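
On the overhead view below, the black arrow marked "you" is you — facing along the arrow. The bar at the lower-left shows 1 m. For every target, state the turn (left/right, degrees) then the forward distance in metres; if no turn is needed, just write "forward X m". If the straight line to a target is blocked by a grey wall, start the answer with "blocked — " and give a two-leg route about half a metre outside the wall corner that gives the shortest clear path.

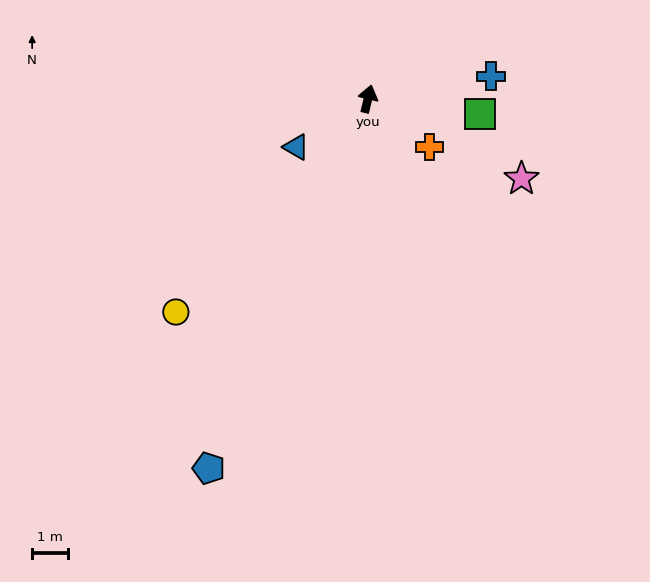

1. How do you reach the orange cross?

turn right 114°, forward 2.2 m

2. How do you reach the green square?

turn right 84°, forward 3.2 m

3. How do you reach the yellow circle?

turn left 152°, forward 8.0 m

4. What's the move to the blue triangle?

turn left 138°, forward 2.4 m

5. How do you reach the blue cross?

turn right 66°, forward 3.5 m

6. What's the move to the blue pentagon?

turn left 170°, forward 11.3 m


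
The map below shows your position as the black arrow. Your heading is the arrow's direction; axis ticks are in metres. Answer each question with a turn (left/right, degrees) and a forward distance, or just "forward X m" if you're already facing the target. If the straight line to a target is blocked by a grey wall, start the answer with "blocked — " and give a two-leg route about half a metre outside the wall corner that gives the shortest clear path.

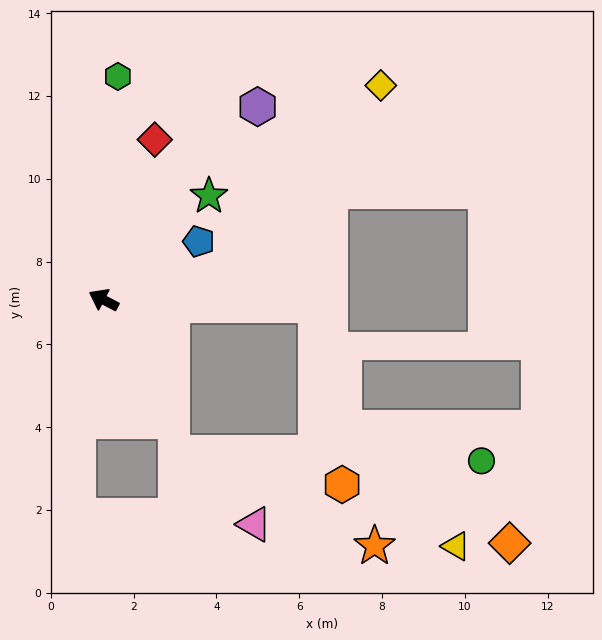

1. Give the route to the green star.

turn right 108°, forward 3.6 m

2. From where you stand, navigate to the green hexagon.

turn right 66°, forward 5.4 m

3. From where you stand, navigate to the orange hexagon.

blocked — turn right 154°, forward 5.1 m, then turn right 80°, forward 4.4 m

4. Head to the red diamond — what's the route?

turn right 80°, forward 4.1 m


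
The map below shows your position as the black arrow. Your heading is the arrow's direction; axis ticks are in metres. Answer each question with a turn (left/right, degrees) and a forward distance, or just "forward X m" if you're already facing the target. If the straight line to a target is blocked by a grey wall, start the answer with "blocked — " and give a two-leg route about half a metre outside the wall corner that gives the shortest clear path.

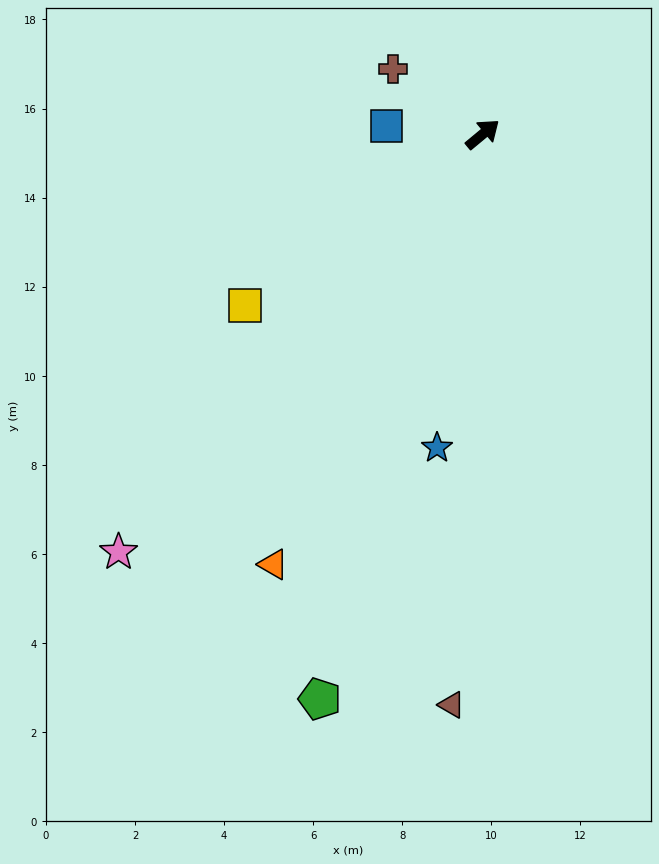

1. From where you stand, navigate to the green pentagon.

turn right 146°, forward 13.2 m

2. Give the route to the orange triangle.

turn right 156°, forward 10.7 m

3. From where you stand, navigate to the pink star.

turn right 171°, forward 12.5 m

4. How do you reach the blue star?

turn right 138°, forward 7.1 m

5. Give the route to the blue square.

turn left 136°, forward 2.2 m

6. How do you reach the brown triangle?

turn right 133°, forward 12.8 m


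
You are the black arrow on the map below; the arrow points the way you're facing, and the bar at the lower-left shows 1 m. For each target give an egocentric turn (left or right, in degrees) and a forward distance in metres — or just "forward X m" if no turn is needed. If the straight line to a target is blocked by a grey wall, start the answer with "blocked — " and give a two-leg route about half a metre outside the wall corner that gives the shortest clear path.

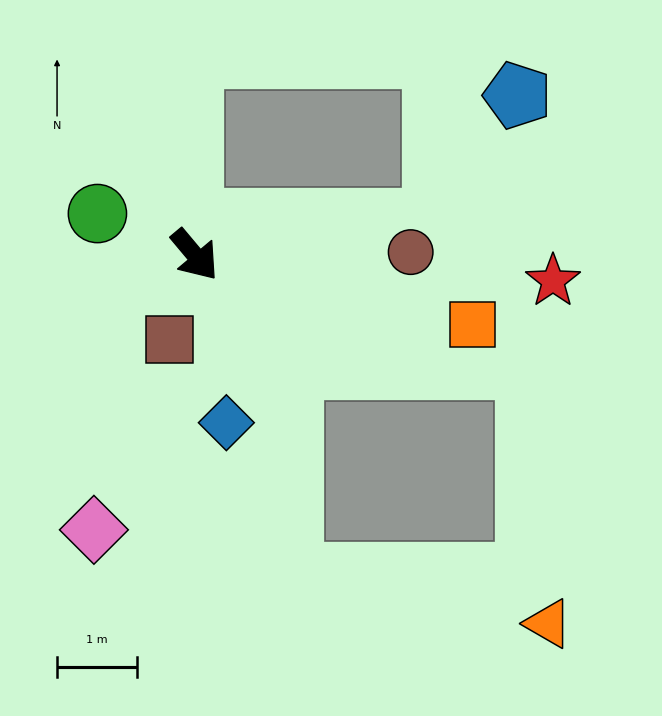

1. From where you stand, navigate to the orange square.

turn left 36°, forward 3.6 m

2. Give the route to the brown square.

turn right 57°, forward 1.1 m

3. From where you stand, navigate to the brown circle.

turn left 51°, forward 2.7 m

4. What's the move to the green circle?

turn right 153°, forward 1.3 m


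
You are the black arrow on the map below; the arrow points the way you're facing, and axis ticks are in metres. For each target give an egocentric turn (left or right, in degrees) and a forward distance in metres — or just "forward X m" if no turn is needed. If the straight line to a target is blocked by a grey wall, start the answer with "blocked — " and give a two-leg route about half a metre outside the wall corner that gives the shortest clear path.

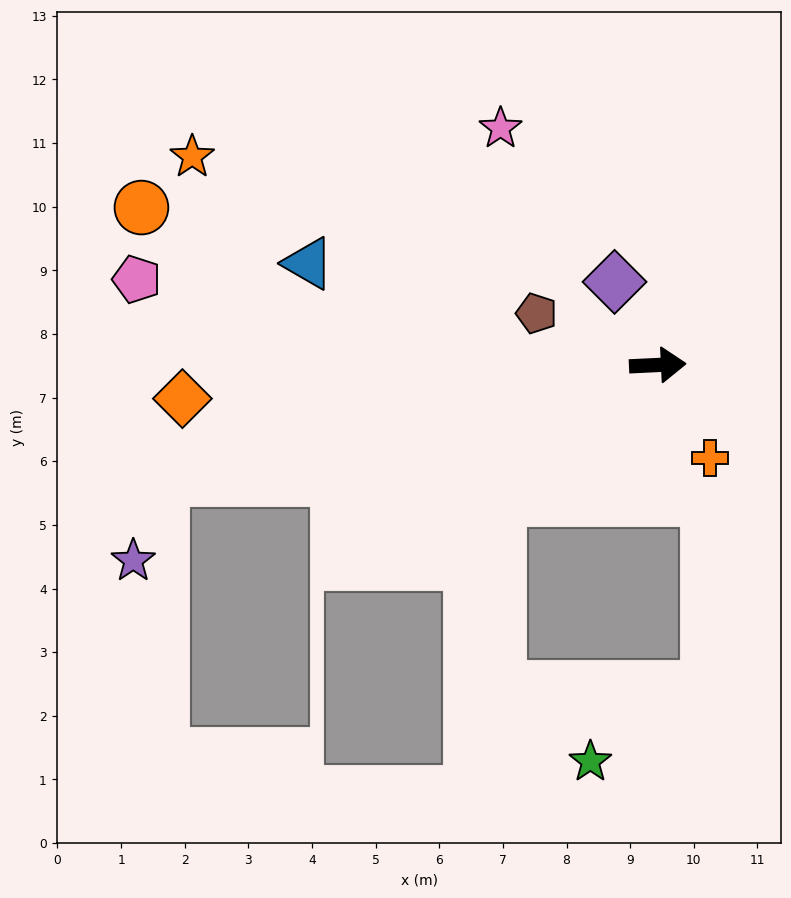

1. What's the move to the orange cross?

turn right 63°, forward 1.7 m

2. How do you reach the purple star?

blocked — turn right 170°, forward 8.0 m, then turn left 57°, forward 1.4 m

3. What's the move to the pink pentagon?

turn left 168°, forward 8.3 m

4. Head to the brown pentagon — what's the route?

turn left 154°, forward 2.1 m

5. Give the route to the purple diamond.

turn left 115°, forward 1.5 m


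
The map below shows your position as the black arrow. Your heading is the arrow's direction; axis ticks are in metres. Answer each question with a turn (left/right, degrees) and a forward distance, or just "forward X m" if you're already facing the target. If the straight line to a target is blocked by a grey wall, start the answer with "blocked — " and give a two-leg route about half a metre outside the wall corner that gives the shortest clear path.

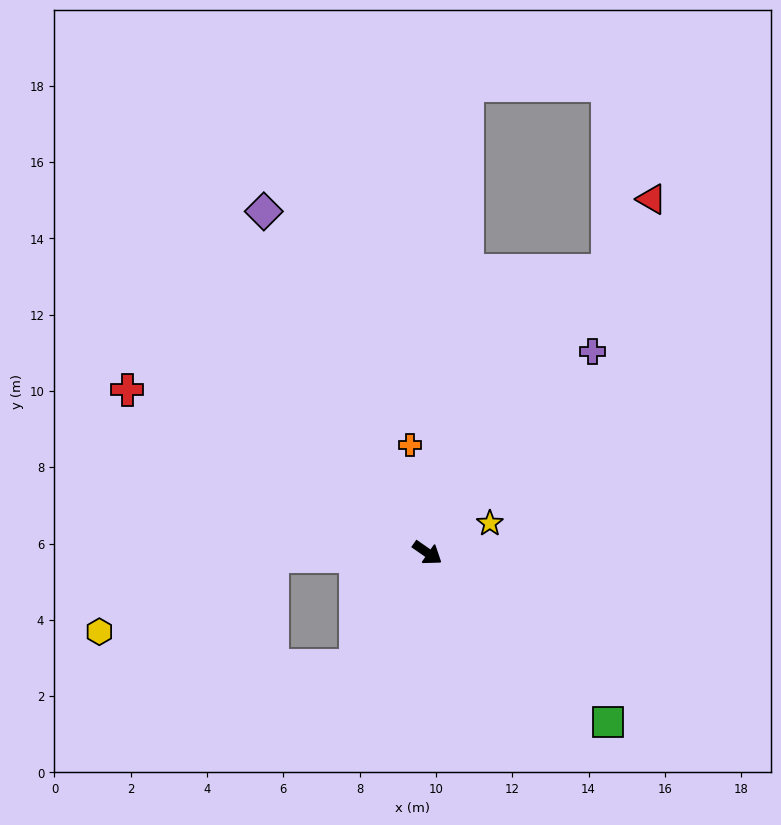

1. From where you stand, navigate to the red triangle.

turn left 92°, forward 11.0 m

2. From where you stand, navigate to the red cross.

turn right 174°, forward 9.0 m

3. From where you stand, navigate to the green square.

turn right 8°, forward 6.5 m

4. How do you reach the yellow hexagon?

blocked — turn right 144°, forward 4.1 m, then turn left 22°, forward 4.9 m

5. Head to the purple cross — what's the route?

turn left 85°, forward 6.8 m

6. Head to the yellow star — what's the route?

turn left 60°, forward 1.8 m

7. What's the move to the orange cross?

turn left 134°, forward 2.9 m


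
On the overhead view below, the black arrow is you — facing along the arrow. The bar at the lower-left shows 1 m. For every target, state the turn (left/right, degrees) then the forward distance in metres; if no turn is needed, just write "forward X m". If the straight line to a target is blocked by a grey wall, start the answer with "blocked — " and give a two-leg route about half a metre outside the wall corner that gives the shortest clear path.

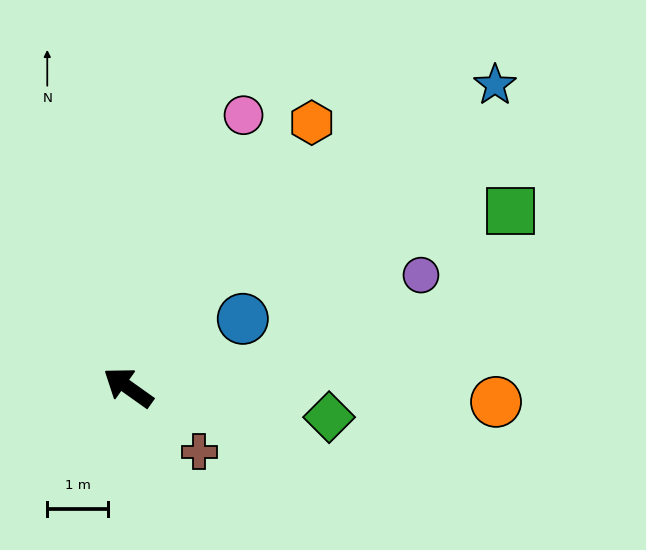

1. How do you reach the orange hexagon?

turn right 89°, forward 5.3 m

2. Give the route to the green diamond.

turn right 153°, forward 3.3 m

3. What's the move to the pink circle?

turn right 78°, forward 4.9 m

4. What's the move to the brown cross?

turn left 173°, forward 1.6 m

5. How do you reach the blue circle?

turn right 114°, forward 2.2 m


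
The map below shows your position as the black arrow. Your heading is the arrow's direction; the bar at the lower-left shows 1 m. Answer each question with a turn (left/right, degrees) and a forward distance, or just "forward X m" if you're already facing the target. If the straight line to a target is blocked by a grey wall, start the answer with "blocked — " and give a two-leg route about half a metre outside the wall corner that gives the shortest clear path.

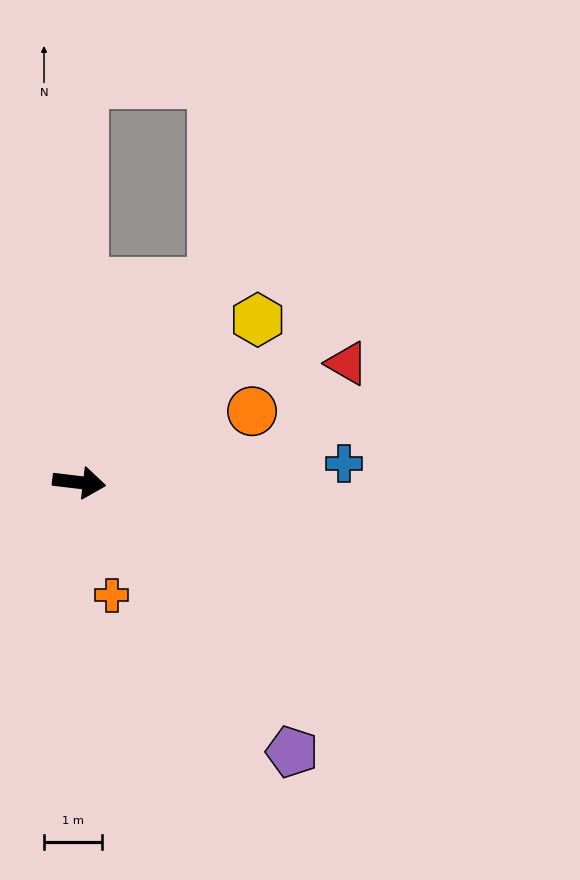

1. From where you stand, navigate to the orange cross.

turn right 67°, forward 2.0 m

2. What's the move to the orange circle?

turn left 29°, forward 3.2 m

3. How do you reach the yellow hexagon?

turn left 49°, forward 4.2 m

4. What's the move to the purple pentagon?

turn right 45°, forward 5.9 m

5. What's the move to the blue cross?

turn left 11°, forward 4.6 m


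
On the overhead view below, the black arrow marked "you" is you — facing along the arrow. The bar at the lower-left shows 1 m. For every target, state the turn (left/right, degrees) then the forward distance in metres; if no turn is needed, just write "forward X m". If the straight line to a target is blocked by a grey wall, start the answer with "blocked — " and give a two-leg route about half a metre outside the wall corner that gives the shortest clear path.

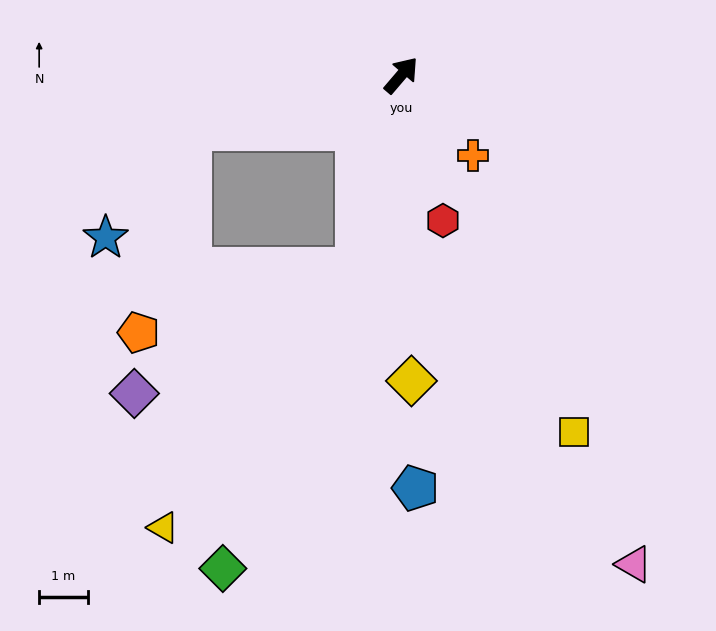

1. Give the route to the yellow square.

turn right 114°, forward 8.2 m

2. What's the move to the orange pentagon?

blocked — turn right 153°, forward 4.1 m, then turn right 60°, forward 4.7 m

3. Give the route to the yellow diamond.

turn right 138°, forward 6.3 m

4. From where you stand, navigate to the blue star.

blocked — turn left 145°, forward 4.5 m, then turn left 37°, forward 2.8 m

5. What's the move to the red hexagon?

turn right 123°, forward 3.1 m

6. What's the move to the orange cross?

turn right 98°, forward 2.2 m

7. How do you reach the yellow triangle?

blocked — turn right 153°, forward 4.1 m, then turn right 23°, forward 6.7 m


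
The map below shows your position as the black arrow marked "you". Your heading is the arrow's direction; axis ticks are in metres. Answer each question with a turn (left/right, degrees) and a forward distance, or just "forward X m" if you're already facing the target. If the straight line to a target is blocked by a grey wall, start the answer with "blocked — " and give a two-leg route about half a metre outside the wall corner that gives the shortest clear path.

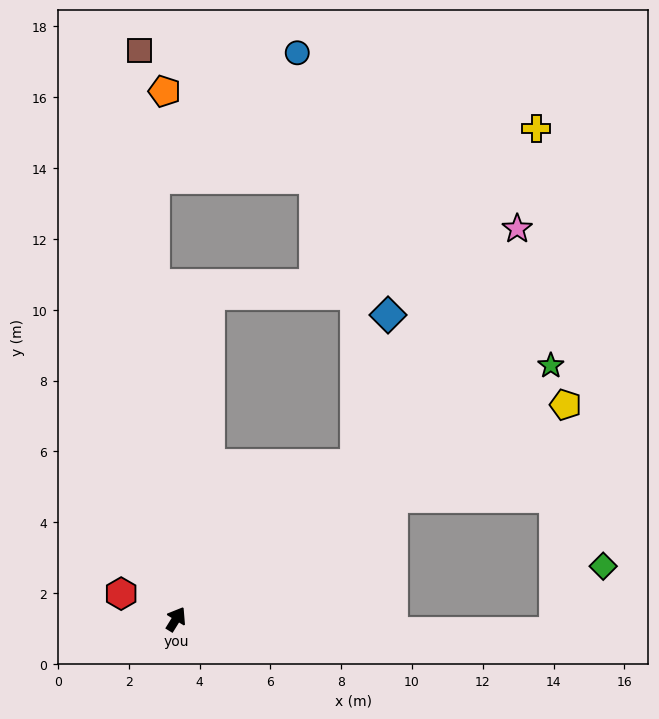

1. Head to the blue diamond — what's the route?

blocked — turn right 17°, forward 6.7 m, then turn left 36°, forward 4.3 m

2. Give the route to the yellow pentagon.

turn right 29°, forward 12.6 m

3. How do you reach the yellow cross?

blocked — turn right 17°, forward 6.7 m, then turn left 20°, forward 10.8 m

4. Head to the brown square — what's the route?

turn left 35°, forward 16.1 m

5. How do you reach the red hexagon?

turn left 97°, forward 1.7 m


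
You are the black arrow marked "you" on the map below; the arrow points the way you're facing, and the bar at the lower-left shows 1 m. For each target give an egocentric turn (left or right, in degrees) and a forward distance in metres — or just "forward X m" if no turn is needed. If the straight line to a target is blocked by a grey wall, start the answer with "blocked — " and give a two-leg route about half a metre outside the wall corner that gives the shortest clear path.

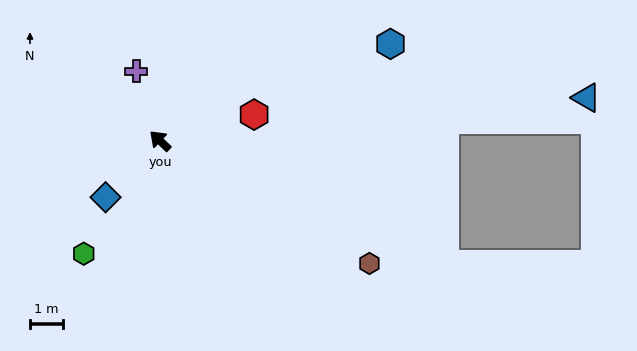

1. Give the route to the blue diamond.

turn left 90°, forward 2.4 m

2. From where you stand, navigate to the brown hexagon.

turn right 167°, forward 7.3 m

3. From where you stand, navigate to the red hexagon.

turn right 121°, forward 3.0 m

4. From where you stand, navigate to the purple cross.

turn right 28°, forward 2.2 m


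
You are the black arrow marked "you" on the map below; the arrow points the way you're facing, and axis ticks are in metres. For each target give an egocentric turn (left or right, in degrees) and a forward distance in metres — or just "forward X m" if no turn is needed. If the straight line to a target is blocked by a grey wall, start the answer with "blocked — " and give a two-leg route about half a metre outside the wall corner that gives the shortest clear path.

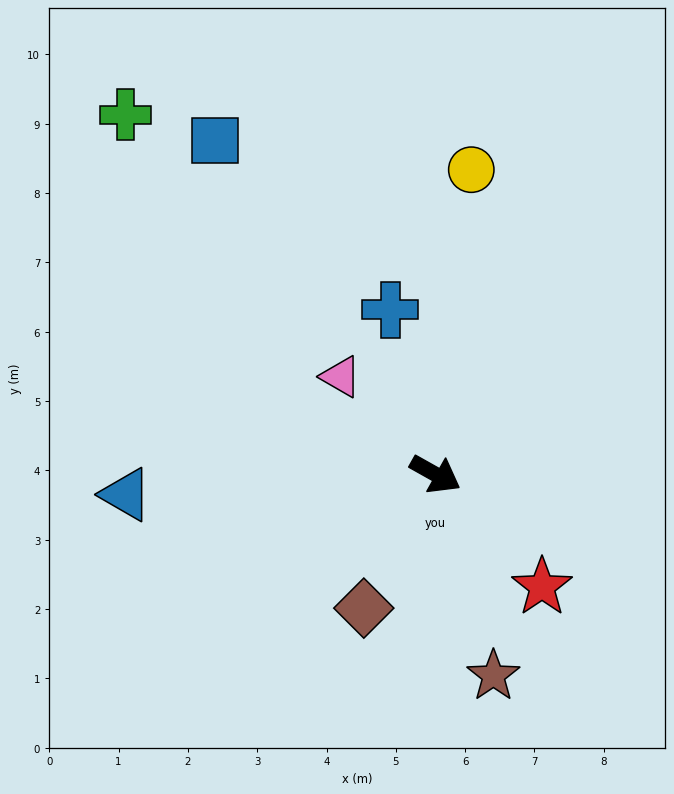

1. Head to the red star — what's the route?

turn right 17°, forward 2.2 m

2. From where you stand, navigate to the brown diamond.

turn right 89°, forward 2.2 m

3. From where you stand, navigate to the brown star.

turn right 45°, forward 3.0 m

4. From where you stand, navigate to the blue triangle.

turn right 147°, forward 4.5 m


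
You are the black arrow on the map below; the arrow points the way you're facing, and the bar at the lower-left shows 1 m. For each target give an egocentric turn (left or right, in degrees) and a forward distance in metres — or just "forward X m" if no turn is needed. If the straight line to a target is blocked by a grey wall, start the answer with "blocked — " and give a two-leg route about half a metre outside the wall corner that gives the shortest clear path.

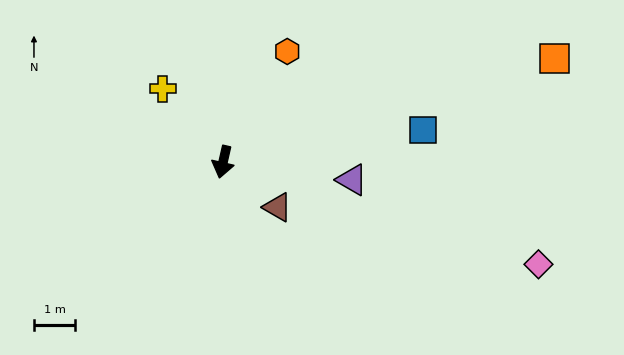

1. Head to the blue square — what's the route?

turn left 112°, forward 4.9 m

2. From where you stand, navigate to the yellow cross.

turn right 128°, forward 2.3 m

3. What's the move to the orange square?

turn left 120°, forward 8.4 m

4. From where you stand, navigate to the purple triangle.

turn left 95°, forward 3.1 m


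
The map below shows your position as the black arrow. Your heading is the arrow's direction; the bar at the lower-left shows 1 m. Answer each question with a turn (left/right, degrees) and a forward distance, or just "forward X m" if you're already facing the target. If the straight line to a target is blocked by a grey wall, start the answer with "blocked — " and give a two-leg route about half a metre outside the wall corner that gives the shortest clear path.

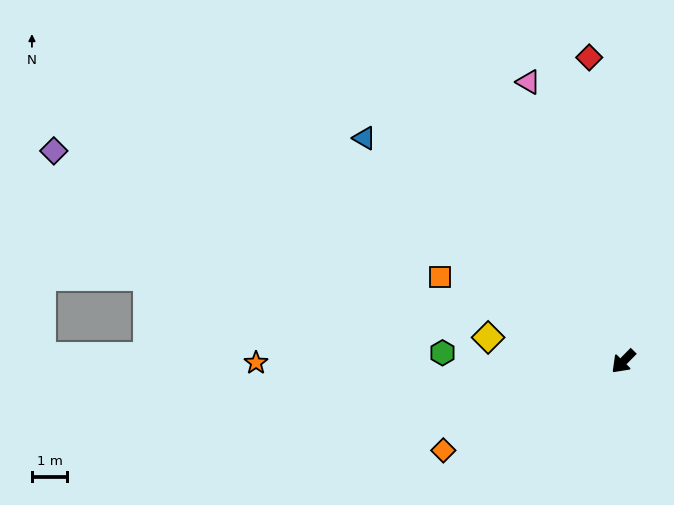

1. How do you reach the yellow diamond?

turn right 56°, forward 3.9 m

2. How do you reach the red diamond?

turn right 129°, forward 8.7 m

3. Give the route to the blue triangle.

turn right 86°, forward 9.7 m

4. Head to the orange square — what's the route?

turn right 70°, forward 5.7 m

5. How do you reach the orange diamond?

turn right 19°, forward 5.7 m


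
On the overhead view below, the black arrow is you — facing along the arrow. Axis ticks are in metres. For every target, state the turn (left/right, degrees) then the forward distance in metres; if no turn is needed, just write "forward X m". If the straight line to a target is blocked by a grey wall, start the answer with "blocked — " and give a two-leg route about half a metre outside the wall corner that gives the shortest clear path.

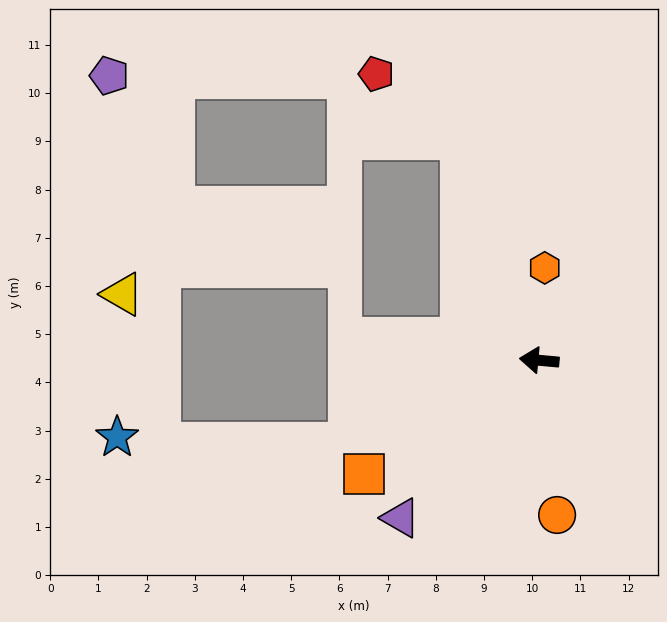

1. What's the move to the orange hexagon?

turn right 88°, forward 1.9 m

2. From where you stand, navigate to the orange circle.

turn left 102°, forward 3.2 m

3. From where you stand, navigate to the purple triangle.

turn left 54°, forward 4.4 m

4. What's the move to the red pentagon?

blocked — turn right 65°, forward 4.9 m, then turn left 32°, forward 2.2 m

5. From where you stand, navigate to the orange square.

turn left 38°, forward 4.3 m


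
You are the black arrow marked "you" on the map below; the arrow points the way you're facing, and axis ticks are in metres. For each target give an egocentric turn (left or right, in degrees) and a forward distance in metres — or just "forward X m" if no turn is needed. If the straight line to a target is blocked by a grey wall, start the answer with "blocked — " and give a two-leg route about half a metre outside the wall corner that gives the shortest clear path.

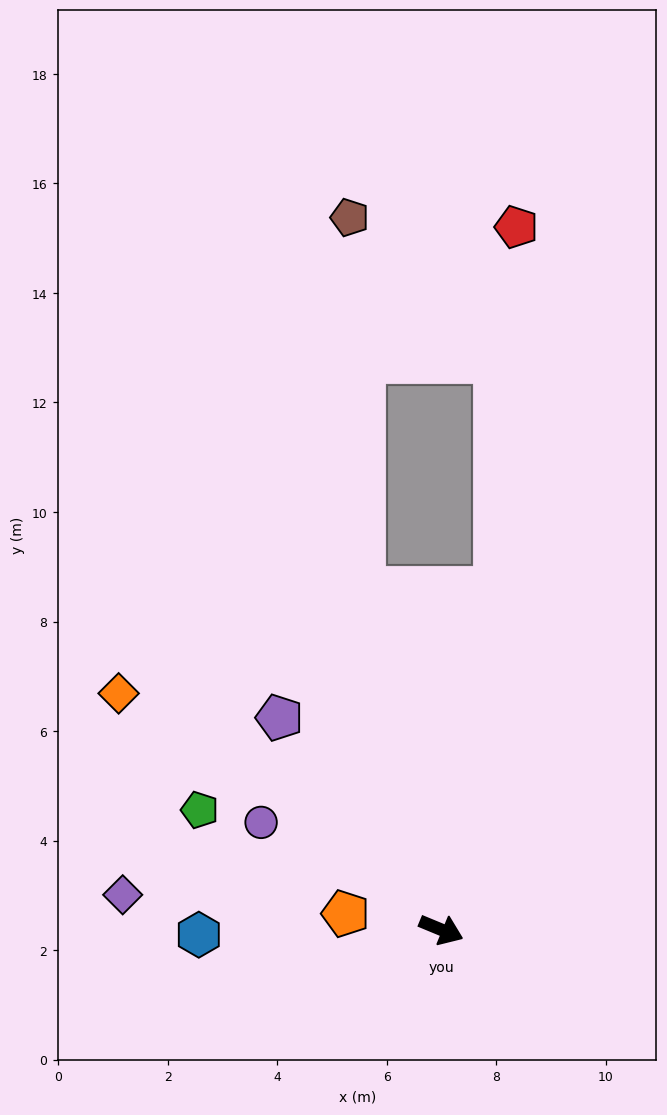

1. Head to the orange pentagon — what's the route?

turn right 167°, forward 1.8 m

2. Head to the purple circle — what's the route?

turn left 172°, forward 3.8 m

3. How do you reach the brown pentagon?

blocked — turn left 126°, forward 6.4 m, then turn right 12°, forward 6.8 m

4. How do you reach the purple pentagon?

turn left 150°, forward 4.9 m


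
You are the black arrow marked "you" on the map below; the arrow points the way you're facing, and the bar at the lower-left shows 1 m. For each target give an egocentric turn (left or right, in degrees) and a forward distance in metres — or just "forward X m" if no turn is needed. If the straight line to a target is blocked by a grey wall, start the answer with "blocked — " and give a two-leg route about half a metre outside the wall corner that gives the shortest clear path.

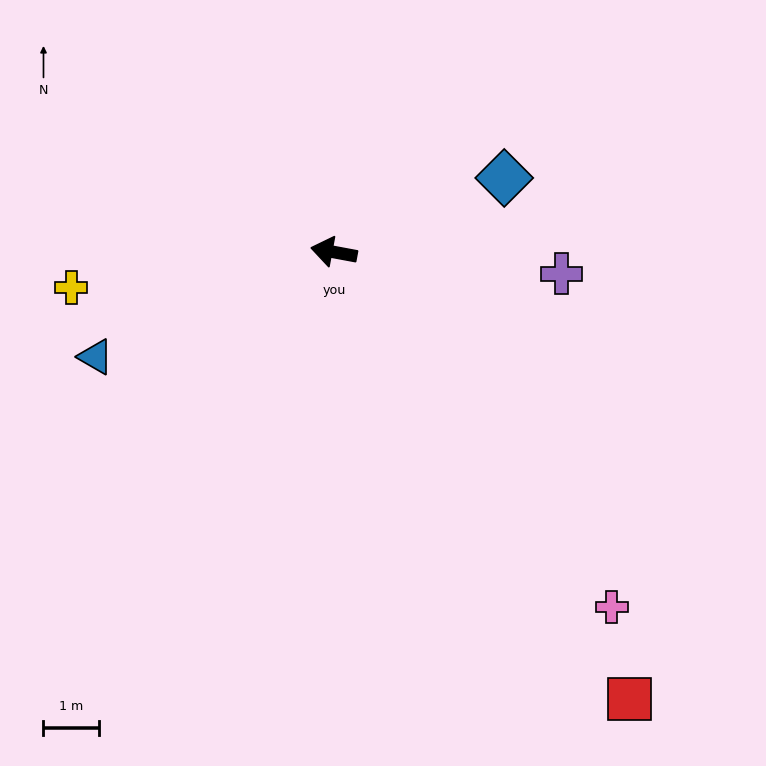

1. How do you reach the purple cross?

turn right 175°, forward 4.1 m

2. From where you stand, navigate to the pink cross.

turn left 139°, forward 8.1 m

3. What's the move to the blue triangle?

turn left 34°, forward 4.7 m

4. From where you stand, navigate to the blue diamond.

turn right 146°, forward 3.3 m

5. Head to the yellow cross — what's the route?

turn left 18°, forward 4.8 m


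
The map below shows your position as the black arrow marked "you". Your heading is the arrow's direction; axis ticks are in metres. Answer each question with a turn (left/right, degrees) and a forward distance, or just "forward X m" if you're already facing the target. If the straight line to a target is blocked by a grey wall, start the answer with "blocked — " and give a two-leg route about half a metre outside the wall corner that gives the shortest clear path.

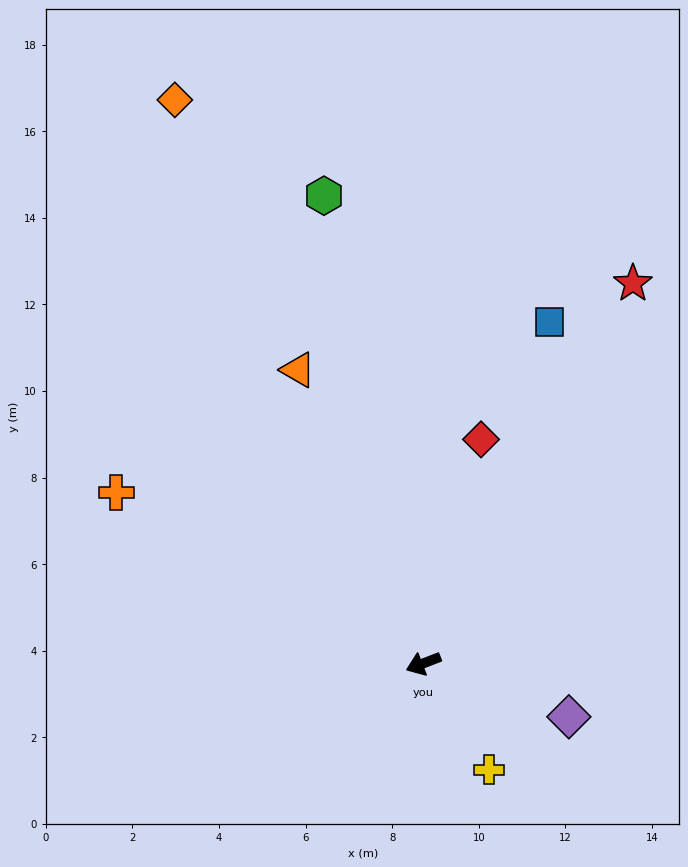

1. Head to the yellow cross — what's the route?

turn left 100°, forward 2.9 m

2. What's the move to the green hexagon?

turn right 99°, forward 11.0 m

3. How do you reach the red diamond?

turn right 126°, forward 5.3 m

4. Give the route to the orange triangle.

turn right 88°, forward 7.4 m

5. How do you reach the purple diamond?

turn left 139°, forward 3.6 m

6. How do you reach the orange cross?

turn right 50°, forward 8.1 m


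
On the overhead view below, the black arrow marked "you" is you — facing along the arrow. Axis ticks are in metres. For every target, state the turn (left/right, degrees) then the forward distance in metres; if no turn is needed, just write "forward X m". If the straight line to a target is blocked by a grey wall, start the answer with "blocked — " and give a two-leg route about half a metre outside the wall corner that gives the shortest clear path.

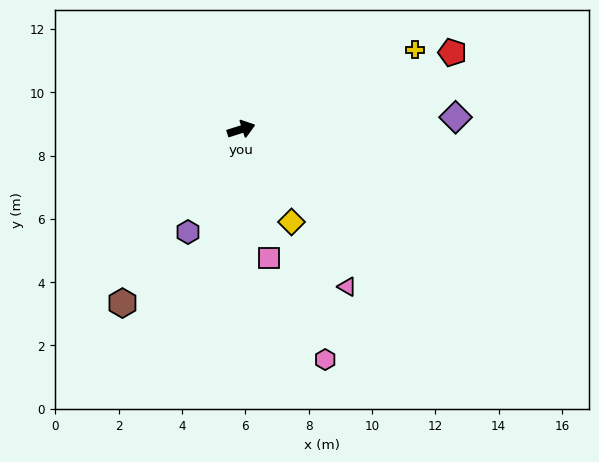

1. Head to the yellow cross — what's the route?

turn left 7°, forward 6.0 m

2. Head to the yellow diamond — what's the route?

turn right 79°, forward 3.3 m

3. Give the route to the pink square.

turn right 95°, forward 4.2 m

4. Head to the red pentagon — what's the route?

turn left 2°, forward 7.1 m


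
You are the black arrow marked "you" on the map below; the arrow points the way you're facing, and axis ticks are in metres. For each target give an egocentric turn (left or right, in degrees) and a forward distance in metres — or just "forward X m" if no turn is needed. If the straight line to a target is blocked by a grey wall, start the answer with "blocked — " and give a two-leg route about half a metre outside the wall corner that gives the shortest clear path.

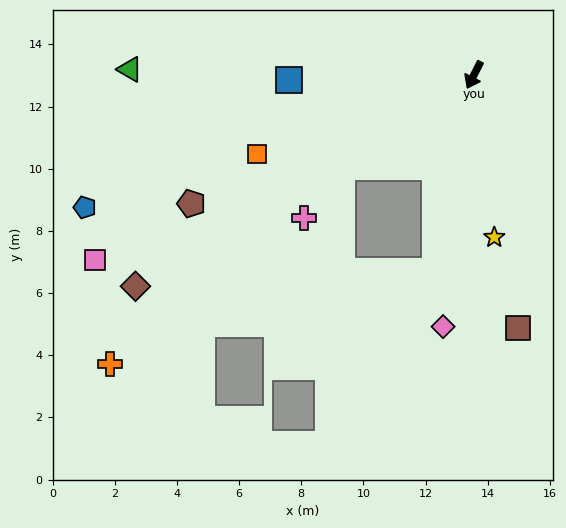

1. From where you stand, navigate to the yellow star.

turn left 34°, forward 5.3 m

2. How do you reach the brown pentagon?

turn right 39°, forward 10.0 m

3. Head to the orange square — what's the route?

turn right 43°, forward 7.4 m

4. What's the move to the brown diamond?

turn right 31°, forward 12.8 m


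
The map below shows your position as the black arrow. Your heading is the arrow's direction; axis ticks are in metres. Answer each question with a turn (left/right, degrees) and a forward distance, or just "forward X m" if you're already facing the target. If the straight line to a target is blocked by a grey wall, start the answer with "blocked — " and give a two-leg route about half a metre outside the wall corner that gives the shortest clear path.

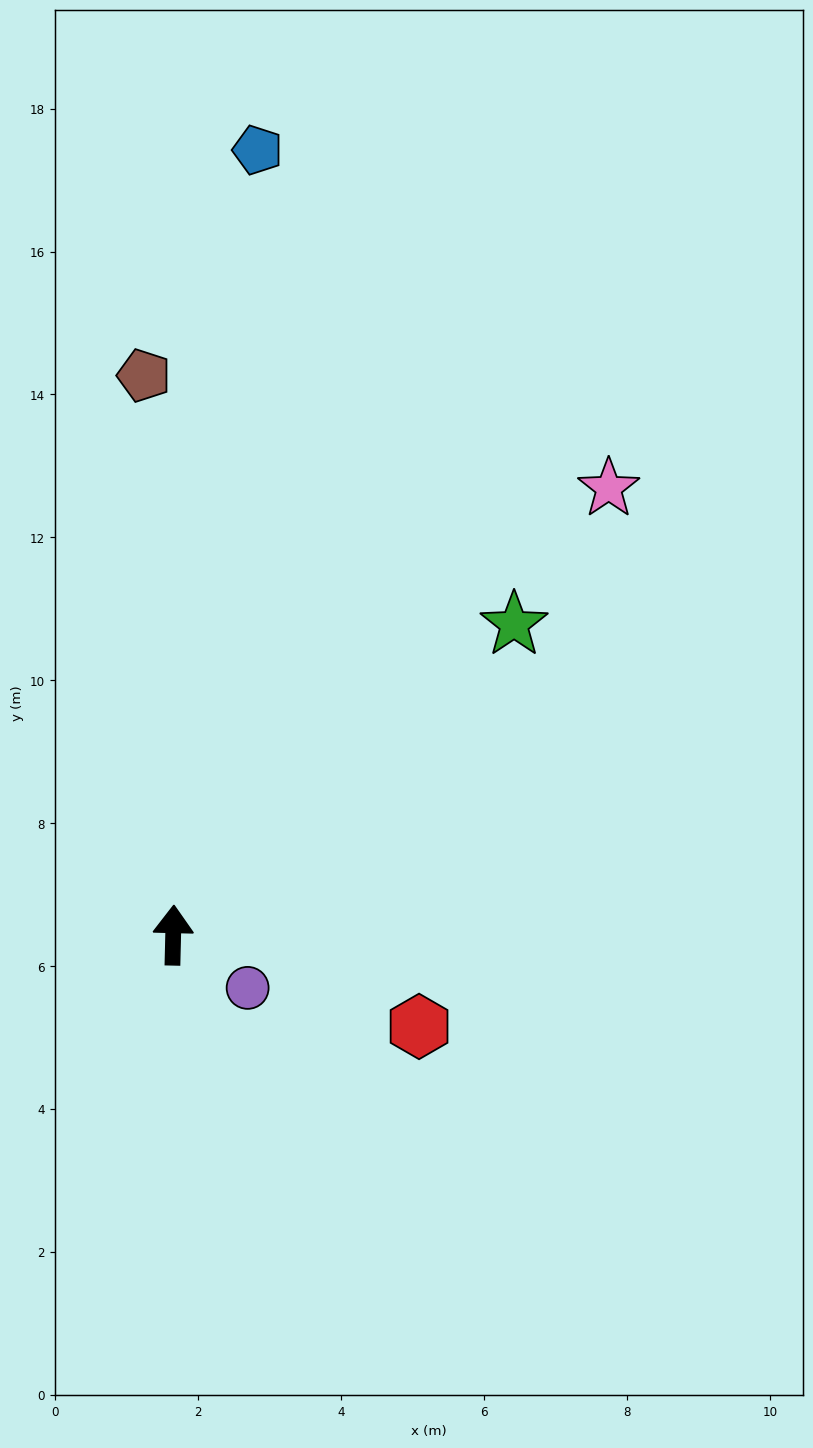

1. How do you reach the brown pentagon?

turn left 4°, forward 7.8 m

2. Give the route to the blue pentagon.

turn right 5°, forward 11.0 m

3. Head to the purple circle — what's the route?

turn right 124°, forward 1.3 m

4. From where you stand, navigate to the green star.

turn right 46°, forward 6.5 m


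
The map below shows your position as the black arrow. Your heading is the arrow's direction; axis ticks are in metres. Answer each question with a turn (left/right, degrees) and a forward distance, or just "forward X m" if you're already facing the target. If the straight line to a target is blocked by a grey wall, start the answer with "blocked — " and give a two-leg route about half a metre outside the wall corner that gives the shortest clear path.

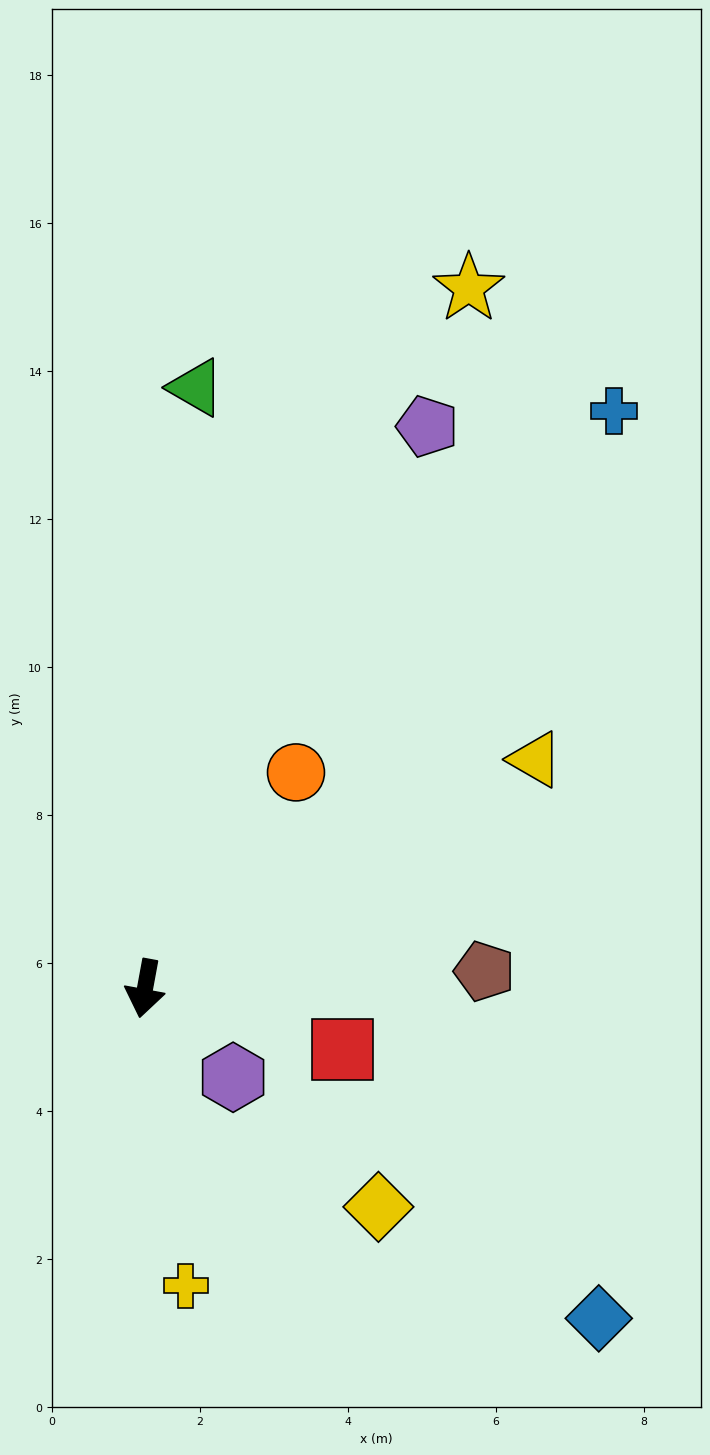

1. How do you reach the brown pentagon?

turn left 103°, forward 4.6 m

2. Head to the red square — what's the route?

turn left 83°, forward 2.8 m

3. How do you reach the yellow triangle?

turn left 131°, forward 6.1 m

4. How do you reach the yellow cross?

turn left 18°, forward 4.1 m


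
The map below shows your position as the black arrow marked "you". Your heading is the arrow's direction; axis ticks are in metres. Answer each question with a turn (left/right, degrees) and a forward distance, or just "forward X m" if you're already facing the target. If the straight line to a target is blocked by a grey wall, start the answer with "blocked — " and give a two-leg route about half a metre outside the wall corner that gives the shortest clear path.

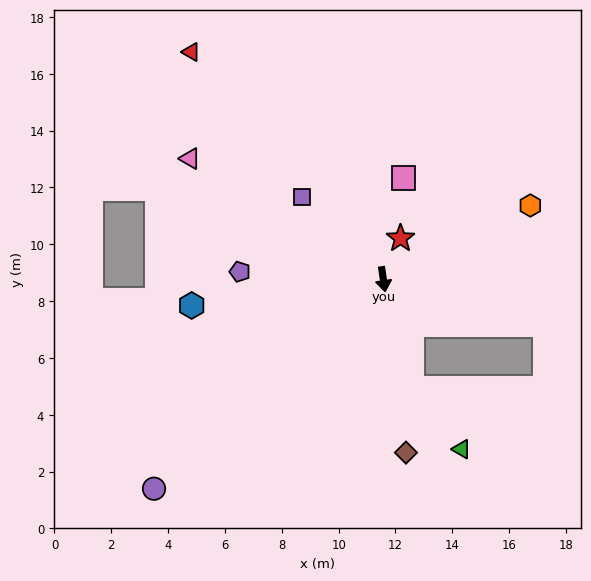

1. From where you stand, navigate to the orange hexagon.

turn left 108°, forward 5.8 m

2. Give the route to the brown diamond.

forward 6.2 m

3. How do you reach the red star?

turn left 149°, forward 1.6 m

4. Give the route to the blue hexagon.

turn right 91°, forward 6.8 m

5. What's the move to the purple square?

turn right 144°, forward 4.1 m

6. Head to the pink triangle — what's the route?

turn right 130°, forward 8.0 m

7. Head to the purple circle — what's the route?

turn right 56°, forward 10.9 m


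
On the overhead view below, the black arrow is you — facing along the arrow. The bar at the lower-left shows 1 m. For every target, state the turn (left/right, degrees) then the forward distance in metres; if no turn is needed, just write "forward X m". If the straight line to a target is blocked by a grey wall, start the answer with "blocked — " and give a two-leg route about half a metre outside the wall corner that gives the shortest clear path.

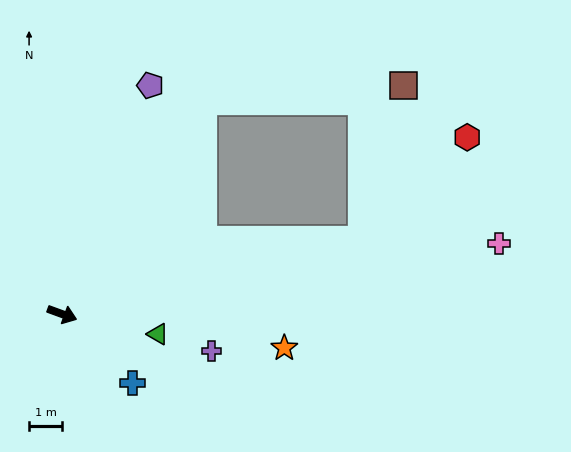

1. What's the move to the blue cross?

turn right 24°, forward 3.0 m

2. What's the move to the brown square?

blocked — turn left 77°, forward 7.7 m, then turn right 52°, forward 6.1 m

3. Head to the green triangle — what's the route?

turn left 8°, forward 2.9 m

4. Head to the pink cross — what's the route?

turn left 29°, forward 13.3 m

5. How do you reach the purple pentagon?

turn left 89°, forward 7.4 m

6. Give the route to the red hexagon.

blocked — turn left 34°, forward 9.3 m, then turn left 30°, forward 4.4 m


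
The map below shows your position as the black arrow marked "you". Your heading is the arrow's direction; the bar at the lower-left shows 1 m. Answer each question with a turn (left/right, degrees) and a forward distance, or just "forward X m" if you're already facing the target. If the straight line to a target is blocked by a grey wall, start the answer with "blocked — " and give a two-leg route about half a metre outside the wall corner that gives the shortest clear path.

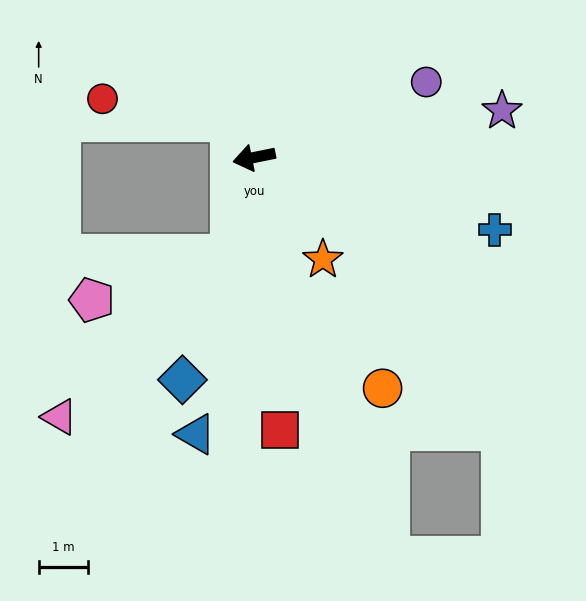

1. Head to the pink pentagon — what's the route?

blocked — turn left 65°, forward 2.0 m, then turn right 59°, forward 3.0 m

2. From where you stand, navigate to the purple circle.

turn right 168°, forward 3.8 m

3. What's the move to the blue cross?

turn left 152°, forward 5.1 m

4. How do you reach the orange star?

turn left 113°, forward 2.5 m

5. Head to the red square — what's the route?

turn left 84°, forward 5.6 m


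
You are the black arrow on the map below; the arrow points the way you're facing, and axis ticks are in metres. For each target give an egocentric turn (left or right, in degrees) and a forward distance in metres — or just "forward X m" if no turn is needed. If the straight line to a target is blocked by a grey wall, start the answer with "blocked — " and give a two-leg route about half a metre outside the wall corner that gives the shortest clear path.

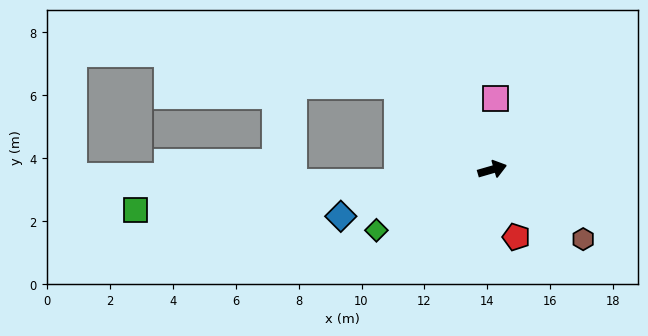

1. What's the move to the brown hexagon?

turn right 54°, forward 3.6 m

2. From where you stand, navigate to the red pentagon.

turn right 87°, forward 2.3 m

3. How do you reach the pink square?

turn left 71°, forward 2.3 m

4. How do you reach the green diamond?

turn right 168°, forward 4.2 m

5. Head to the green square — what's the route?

turn left 170°, forward 11.4 m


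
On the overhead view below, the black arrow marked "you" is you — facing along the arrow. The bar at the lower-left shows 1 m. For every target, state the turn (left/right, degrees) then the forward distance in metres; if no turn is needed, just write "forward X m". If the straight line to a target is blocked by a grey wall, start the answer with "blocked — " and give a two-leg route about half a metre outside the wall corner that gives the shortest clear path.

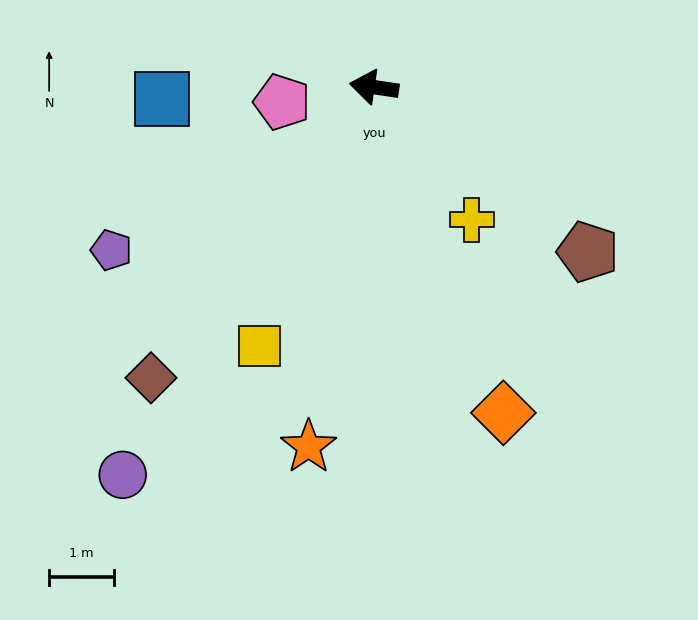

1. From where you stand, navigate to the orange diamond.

turn left 120°, forward 5.4 m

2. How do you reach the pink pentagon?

turn left 18°, forward 1.4 m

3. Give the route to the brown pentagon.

turn left 151°, forward 4.2 m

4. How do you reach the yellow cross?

turn left 135°, forward 2.5 m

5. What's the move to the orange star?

turn left 88°, forward 5.6 m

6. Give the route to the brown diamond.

turn left 61°, forward 5.7 m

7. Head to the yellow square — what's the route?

turn left 75°, forward 4.4 m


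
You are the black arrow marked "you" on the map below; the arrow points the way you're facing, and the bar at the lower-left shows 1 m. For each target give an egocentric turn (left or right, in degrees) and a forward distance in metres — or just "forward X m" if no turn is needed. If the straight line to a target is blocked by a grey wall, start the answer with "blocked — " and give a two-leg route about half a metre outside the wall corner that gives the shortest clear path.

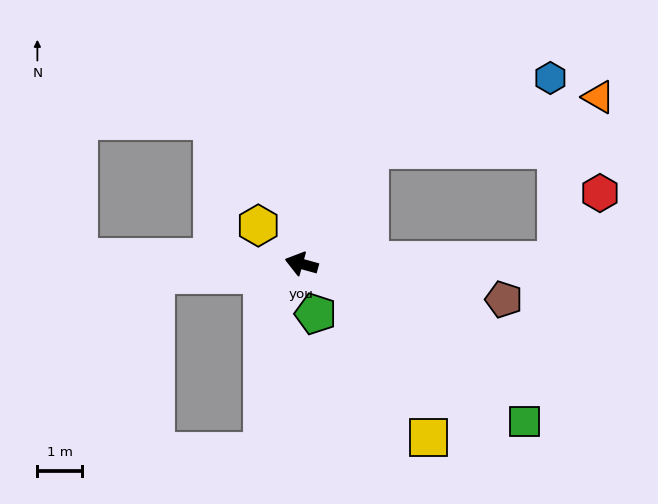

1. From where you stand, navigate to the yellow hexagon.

turn right 26°, forward 1.3 m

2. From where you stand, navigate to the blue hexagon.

blocked — turn right 106°, forward 3.0 m, then turn right 37°, forward 4.4 m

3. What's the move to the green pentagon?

turn left 121°, forward 1.2 m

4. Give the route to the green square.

turn left 160°, forward 6.2 m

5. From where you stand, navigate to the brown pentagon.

turn right 175°, forward 4.6 m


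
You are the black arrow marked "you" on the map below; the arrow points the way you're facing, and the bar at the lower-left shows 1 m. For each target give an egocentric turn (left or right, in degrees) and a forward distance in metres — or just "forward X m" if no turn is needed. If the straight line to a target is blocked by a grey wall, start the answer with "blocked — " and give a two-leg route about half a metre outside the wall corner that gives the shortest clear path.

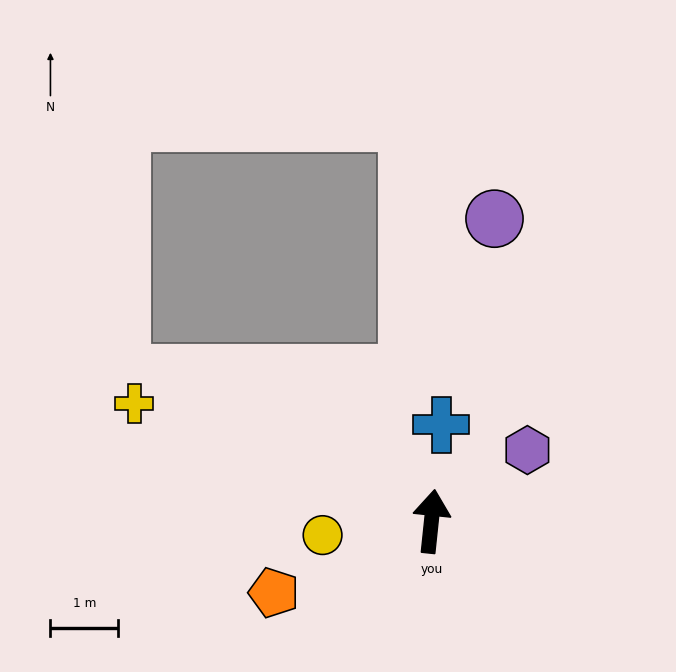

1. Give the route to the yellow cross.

turn left 74°, forward 4.7 m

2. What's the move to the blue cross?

forward 1.4 m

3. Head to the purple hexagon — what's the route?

turn right 47°, forward 1.8 m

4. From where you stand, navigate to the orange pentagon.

turn left 120°, forward 2.5 m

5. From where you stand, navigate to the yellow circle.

turn left 103°, forward 1.6 m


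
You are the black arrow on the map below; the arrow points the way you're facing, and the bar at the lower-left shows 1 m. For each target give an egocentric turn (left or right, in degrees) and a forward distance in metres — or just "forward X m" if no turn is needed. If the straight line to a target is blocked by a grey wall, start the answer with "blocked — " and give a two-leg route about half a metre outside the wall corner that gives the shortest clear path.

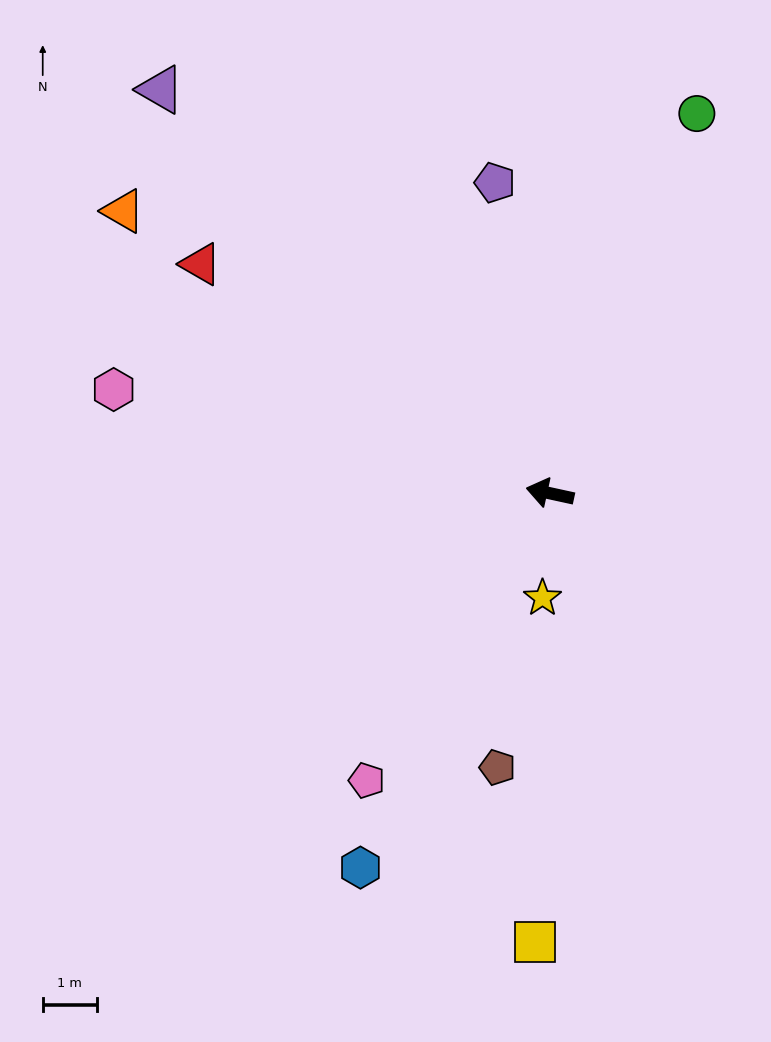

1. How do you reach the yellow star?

turn left 98°, forward 1.9 m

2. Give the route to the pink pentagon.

turn left 70°, forward 6.3 m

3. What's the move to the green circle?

turn right 99°, forward 7.5 m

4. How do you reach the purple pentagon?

turn right 68°, forward 5.8 m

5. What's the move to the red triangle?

turn right 21°, forward 7.7 m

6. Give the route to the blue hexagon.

turn left 75°, forward 7.8 m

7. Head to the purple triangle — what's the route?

turn right 34°, forward 10.4 m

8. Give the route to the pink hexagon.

forward 8.3 m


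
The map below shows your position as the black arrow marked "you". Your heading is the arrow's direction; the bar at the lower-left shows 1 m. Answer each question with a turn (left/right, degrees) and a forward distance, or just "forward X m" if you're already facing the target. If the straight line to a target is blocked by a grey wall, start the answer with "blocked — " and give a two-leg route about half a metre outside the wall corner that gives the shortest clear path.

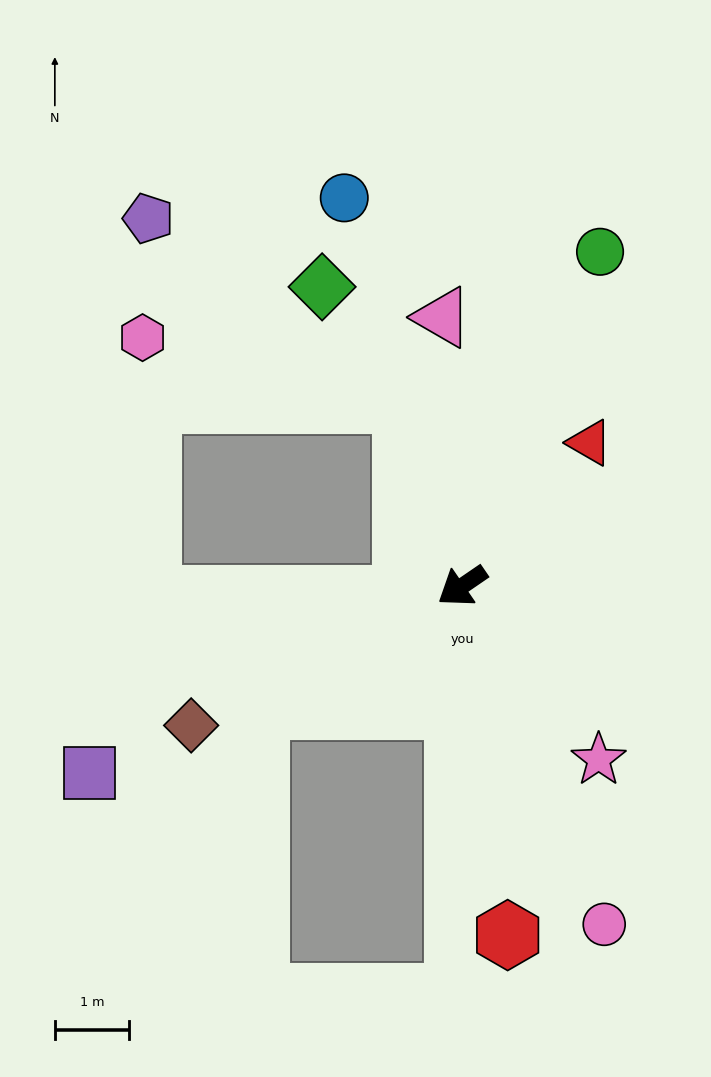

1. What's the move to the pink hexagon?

blocked — turn right 107°, forward 2.6 m, then turn left 59°, forward 3.6 m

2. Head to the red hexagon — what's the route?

turn left 63°, forward 4.7 m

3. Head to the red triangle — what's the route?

turn right 166°, forward 2.6 m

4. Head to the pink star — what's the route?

turn left 94°, forward 3.0 m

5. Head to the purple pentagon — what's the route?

blocked — turn right 107°, forward 2.6 m, then turn left 37°, forward 4.2 m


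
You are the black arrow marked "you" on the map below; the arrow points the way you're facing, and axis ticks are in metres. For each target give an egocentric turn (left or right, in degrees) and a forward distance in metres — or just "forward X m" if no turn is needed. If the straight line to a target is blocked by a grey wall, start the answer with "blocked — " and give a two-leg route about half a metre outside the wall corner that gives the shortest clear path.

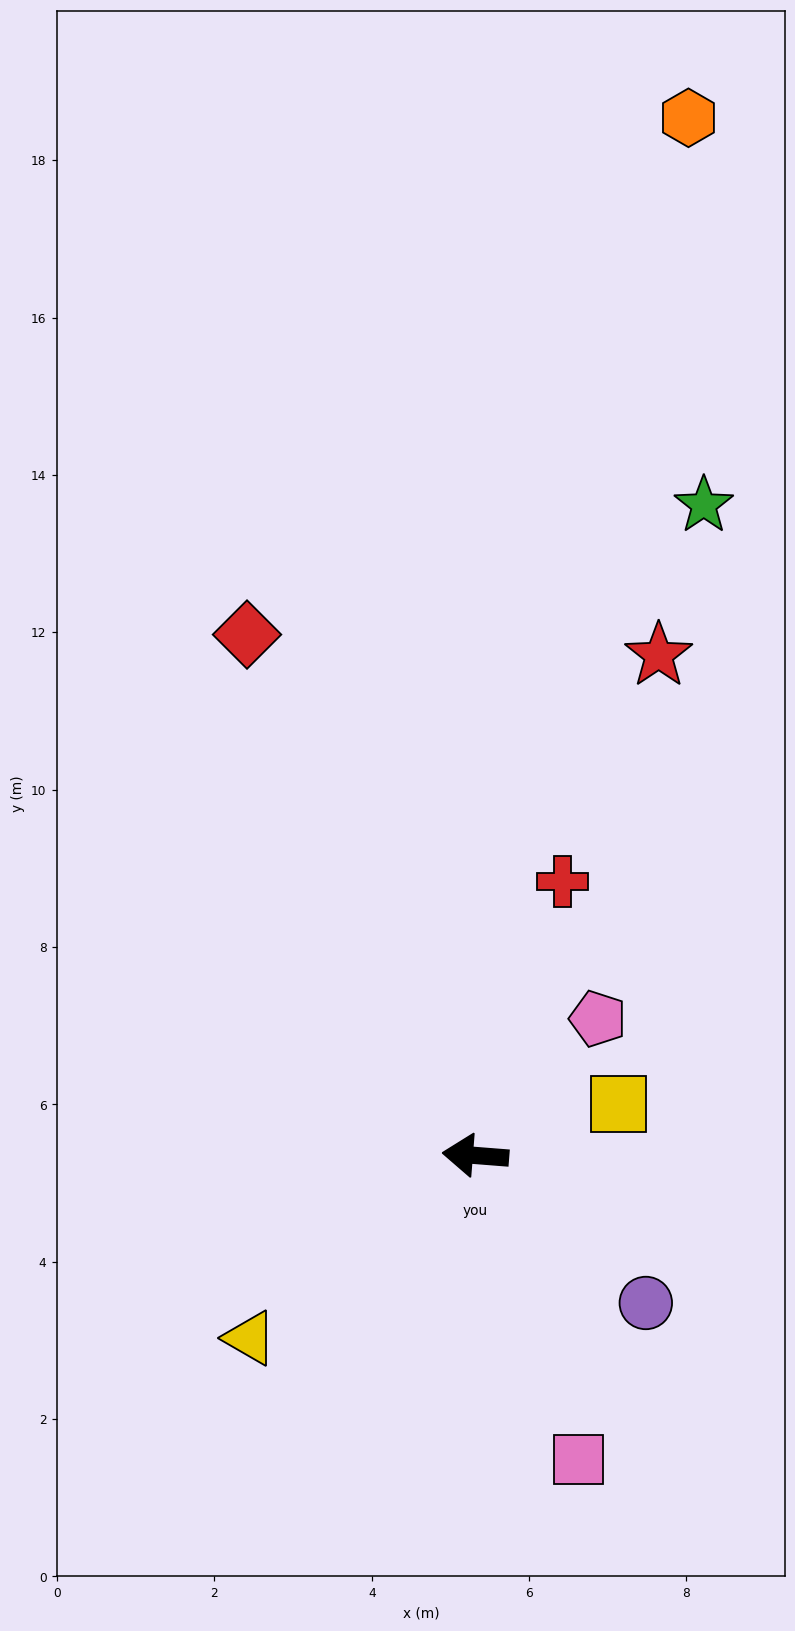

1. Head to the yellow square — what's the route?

turn right 156°, forward 1.9 m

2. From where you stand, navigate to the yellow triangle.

turn left 43°, forward 3.7 m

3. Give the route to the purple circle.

turn left 144°, forward 2.9 m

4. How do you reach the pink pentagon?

turn right 127°, forward 2.3 m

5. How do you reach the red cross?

turn right 103°, forward 3.7 m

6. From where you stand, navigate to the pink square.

turn left 113°, forward 4.1 m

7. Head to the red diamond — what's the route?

turn right 62°, forward 7.2 m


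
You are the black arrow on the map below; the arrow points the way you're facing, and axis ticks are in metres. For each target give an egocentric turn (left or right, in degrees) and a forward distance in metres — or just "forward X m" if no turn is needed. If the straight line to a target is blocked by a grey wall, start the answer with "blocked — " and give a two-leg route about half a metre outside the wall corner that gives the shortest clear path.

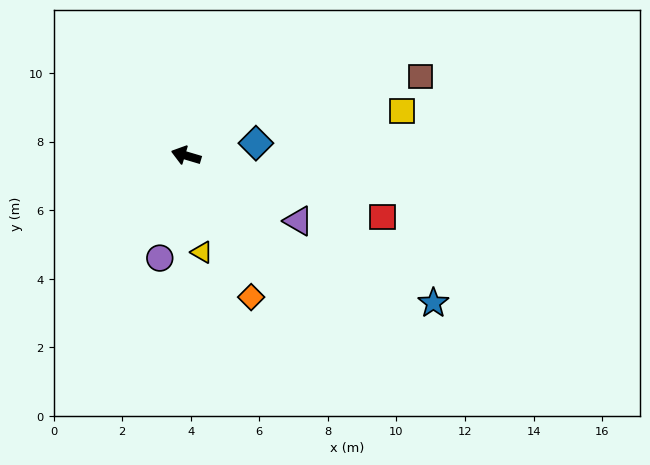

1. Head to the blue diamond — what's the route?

turn right 153°, forward 2.1 m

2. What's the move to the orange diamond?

turn left 131°, forward 4.5 m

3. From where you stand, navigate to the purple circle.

turn left 92°, forward 3.1 m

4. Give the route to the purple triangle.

turn left 166°, forward 3.8 m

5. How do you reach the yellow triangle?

turn left 116°, forward 2.9 m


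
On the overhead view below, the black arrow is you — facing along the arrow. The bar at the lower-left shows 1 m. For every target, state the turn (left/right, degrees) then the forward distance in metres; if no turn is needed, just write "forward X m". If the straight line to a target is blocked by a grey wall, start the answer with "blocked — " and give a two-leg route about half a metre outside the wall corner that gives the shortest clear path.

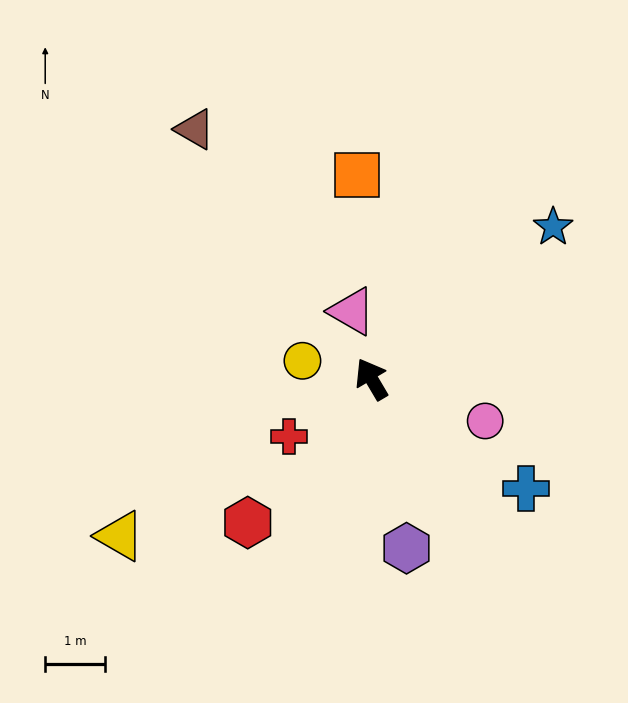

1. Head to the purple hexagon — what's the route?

turn left 161°, forward 2.9 m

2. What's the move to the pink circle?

turn right 141°, forward 2.0 m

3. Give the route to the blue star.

turn right 81°, forward 4.0 m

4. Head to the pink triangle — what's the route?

turn right 14°, forward 1.2 m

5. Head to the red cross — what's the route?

turn left 94°, forward 1.7 m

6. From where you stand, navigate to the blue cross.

turn right 156°, forward 3.2 m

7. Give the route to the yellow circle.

turn left 45°, forward 1.2 m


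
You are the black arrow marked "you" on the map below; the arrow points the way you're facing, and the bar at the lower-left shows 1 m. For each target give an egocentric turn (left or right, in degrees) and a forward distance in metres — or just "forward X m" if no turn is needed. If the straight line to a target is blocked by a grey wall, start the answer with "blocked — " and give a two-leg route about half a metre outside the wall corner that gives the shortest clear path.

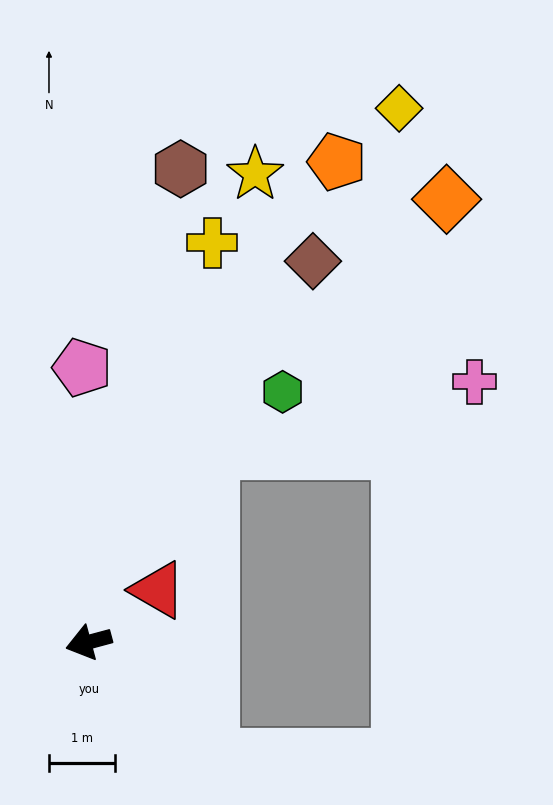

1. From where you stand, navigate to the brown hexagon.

turn right 116°, forward 7.3 m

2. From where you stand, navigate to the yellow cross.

turn right 122°, forward 6.3 m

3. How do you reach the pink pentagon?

turn right 104°, forward 4.1 m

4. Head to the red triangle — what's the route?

turn right 158°, forward 1.3 m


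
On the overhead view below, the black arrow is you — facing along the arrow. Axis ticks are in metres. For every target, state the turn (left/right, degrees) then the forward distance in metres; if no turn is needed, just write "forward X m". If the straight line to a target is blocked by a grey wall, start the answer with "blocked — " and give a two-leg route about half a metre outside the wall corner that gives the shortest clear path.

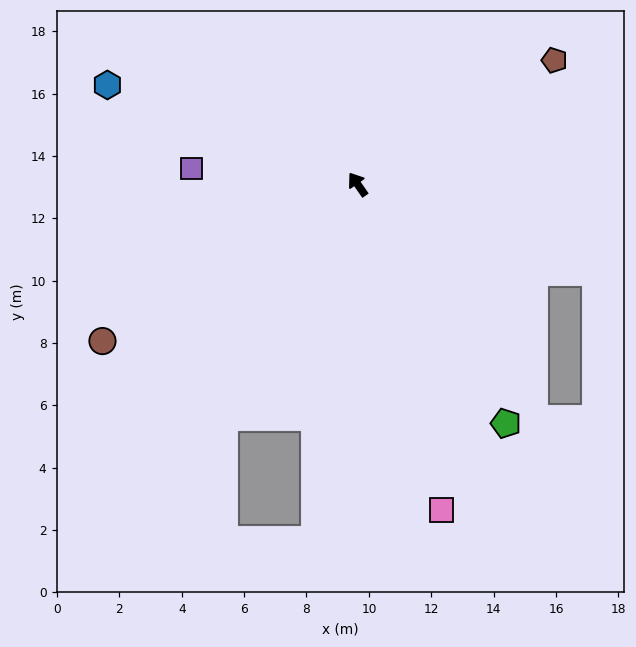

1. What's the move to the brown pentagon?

turn right 93°, forward 7.5 m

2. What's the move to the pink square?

turn left 160°, forward 10.8 m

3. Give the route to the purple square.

turn left 50°, forward 5.3 m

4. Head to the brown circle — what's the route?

turn left 87°, forward 9.6 m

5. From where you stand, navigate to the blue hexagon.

turn left 33°, forward 8.6 m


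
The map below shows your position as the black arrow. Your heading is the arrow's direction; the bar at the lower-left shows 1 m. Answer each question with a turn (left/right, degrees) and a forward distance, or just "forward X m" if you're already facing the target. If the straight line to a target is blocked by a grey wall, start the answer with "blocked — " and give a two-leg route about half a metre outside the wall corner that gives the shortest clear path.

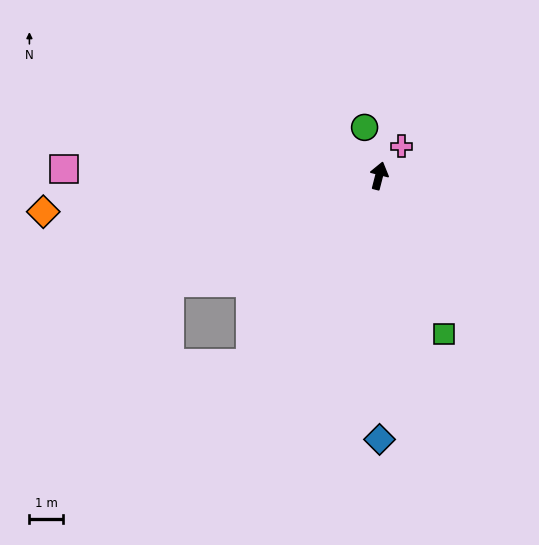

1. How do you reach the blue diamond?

turn right 165°, forward 8.0 m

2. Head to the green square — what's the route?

turn right 143°, forward 5.2 m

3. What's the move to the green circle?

turn left 31°, forward 1.5 m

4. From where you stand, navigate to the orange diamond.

turn left 111°, forward 10.2 m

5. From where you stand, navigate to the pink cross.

turn right 23°, forward 1.1 m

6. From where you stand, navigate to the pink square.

turn left 103°, forward 9.5 m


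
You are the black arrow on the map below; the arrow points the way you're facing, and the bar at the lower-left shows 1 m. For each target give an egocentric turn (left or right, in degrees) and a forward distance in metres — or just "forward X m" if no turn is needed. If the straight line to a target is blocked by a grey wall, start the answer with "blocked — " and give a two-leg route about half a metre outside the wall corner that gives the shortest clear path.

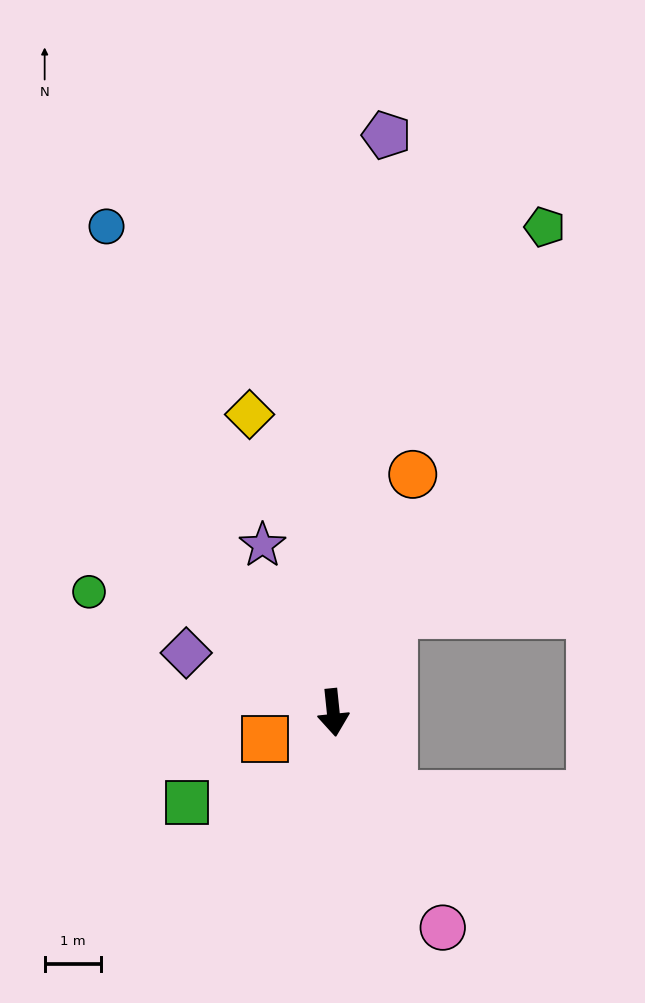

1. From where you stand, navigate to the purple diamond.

turn right 118°, forward 2.8 m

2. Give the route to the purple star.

turn right 163°, forward 3.2 m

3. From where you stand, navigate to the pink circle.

turn left 21°, forward 4.3 m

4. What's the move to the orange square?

turn right 75°, forward 1.3 m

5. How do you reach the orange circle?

turn left 156°, forward 4.4 m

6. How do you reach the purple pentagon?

turn left 169°, forward 10.2 m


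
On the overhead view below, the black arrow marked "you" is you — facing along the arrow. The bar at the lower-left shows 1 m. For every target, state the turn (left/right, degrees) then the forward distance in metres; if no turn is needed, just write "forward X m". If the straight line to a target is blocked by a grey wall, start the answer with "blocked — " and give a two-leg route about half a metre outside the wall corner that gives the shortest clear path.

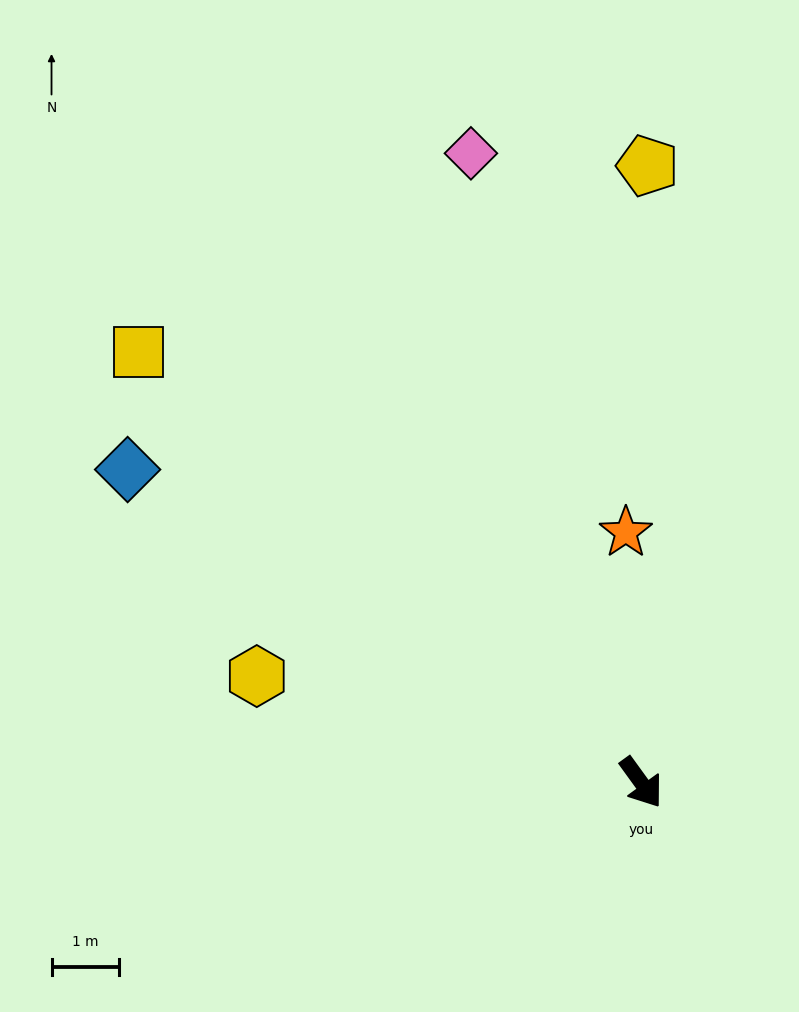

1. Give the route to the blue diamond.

turn right 157°, forward 8.9 m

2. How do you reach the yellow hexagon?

turn right 141°, forward 5.9 m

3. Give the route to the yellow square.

turn right 167°, forward 9.8 m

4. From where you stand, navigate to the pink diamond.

turn left 159°, forward 9.6 m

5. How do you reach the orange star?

turn left 148°, forward 3.7 m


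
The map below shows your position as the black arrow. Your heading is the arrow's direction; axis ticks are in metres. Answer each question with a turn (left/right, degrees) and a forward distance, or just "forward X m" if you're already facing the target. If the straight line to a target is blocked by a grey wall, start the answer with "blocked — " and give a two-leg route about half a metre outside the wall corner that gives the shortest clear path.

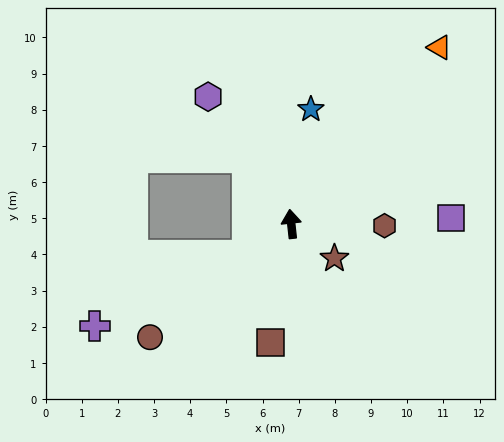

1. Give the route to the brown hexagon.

turn right 97°, forward 2.6 m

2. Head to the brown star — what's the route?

turn right 135°, forward 1.5 m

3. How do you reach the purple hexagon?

turn left 27°, forward 4.2 m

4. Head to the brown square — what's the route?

turn left 164°, forward 3.3 m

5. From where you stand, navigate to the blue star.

turn right 16°, forward 3.2 m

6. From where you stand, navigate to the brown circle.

turn left 123°, forward 5.0 m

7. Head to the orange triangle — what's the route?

turn right 46°, forward 6.4 m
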